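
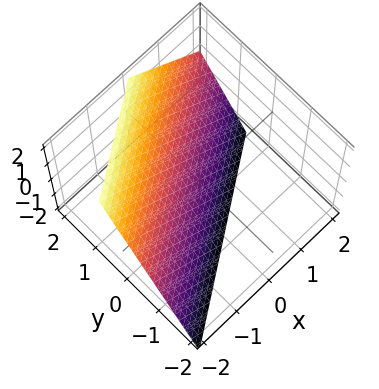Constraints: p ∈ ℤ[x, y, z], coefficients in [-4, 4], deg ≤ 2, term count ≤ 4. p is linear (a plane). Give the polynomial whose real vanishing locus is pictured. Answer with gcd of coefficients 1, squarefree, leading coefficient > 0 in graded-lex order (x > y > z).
2*x - 3*y + 2*z + 2

First, the degree is 1 — every cross-section is a straight line — this is a plane.
Next, checking where it meets the axes: one x-axis crossing is at x = -1; it crosses the z-axis at the gridline z = -1.
Finally, these observations pin down the coefficients.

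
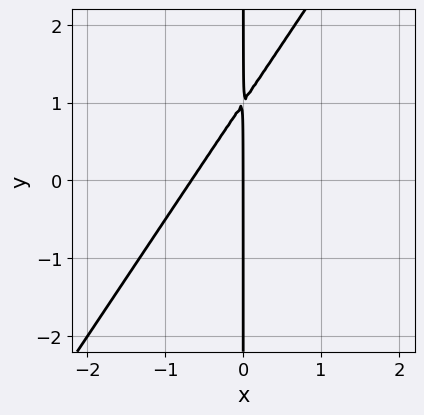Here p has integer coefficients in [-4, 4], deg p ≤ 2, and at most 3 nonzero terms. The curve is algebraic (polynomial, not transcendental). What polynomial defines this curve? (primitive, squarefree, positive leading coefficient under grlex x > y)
3*x^2 - 2*x*y + 2*x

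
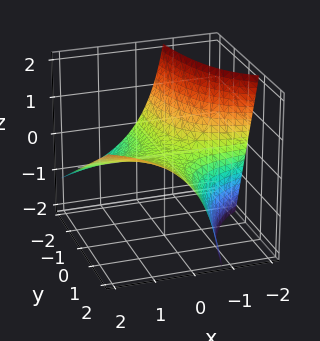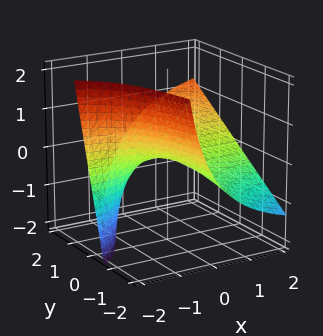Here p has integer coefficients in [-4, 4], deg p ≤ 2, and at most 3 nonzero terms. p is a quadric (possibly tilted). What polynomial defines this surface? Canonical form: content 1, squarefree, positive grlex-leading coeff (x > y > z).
First, deg p = 2.
Next, from the axis intercepts and sections: one z-axis crossing is at z = 0; every point of the x-axis in the box is on the surface; the visible y-axis segment lies entirely on the surface.
Finally, matching integer coefficients to the picture gives p.

2*x*y - 2*x*z - 3*z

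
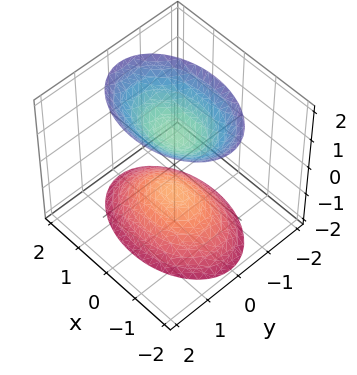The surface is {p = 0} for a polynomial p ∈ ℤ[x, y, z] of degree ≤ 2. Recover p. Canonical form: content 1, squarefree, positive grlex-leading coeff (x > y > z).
x^2 + 2*y^2 - z^2 + 1

First, there are 2 components. They look like related sheets of one shape, so recover p as a whole.
Then, deg p = 2. Two sheets facing apart; a quadric.
Then, symmetries: the x ↦ −x reflection is a symmetry, so x appears only in even powers; it's symmetric under z → −z, forcing even powers of z; it's symmetric under y → −y, forcing even powers of y.
Next, against the integer gridlines: the surface avoids every integer y-axis point in the box; it misses every integer gridline on the x-axis.
Finally, assembling these constraints gives the stated polynomial. Check: (0, 0, 1) on the z-axis lies on the surface, and p(0, 0, 1) = 0. ✓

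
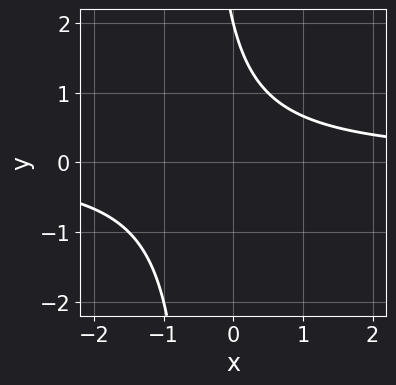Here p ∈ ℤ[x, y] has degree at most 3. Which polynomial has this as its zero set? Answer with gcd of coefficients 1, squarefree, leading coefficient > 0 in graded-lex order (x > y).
deg p = 2. No degree-1 curve has this shape.
Reading off the gridlines: it meets the y-axis at y = 2 (among the integer gridlines); it misses every integer gridline on the x-axis.
Fitting integer coefficients to these (and the overall shape) gives p.

2*x*y + y - 2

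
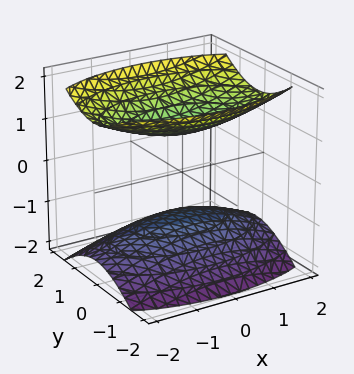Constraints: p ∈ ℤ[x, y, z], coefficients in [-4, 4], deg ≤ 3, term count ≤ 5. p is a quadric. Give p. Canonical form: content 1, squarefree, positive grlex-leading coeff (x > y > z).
(a) The picture has 2 separate pieces.
(b) deg p = 2.
(c) Symmetries: the x ↦ −x reflection is a symmetry, so x appears only in even powers; the z ↦ −z reflection is a symmetry, so z appears only in even powers; mirror symmetry y ↦ −y ⇒ only even powers of y.
(d) Observable constraints: no x-intercept at any integer in the box; no y-intercept at any integer in the box; among the integer gridlines, it crosses the z-axis at z ∈ {-1, 1}.
(e) Assembling these constraints gives the stated polynomial.

x^2 + 3*y^2 - 3*z^2 + 3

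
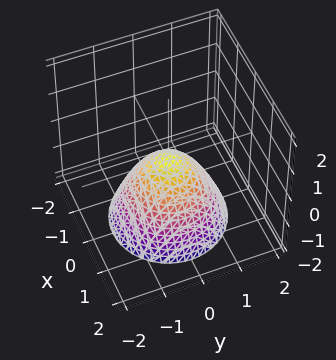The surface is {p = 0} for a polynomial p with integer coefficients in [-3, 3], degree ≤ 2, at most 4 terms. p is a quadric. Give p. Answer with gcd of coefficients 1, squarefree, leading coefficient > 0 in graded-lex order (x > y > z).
x^2 + y^2 + z

The degree is 2 — a paraboloid; a quadric.
Symmetries: rotational symmetry about the z-axis ⇒ p depends on x, y only through x² + y².
Checking where it meets the axes: one y-axis crossing is at y = 0; it crosses the x-axis at the gridline x = 0; it meets the z-axis at z = 0 (among the integer gridlines).
These observations pin down the coefficients.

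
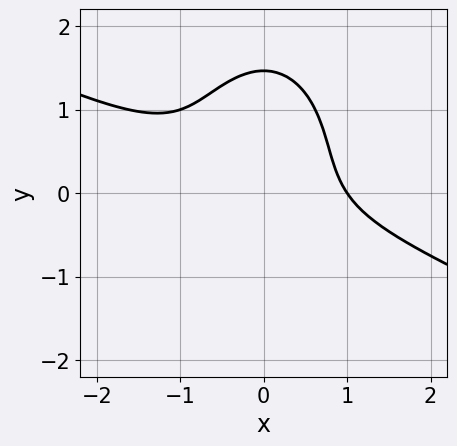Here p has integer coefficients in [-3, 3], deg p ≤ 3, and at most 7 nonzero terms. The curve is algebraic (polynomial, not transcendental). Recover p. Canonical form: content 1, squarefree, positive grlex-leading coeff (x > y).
1. The degree is 3 — a generic line meets the curve in up to 3 points.
2. Against the integer gridlines: it meets the x-axis at x = 1 (among the integer gridlines).
3. Solving for integer coefficients yields p as stated.

x^3 + 2*x^2*y + y^3 - y^2 - 1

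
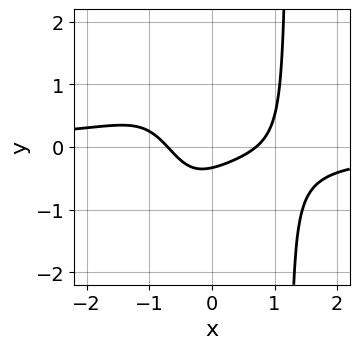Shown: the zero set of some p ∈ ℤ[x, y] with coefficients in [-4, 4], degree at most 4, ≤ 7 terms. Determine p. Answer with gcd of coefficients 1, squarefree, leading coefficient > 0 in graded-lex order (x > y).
3*x^3*y + 2*x^2 - 2*x*y - 3*y - 1

1. Degree: a generic line meets the curve in up to 4 points, so deg p = 4.
2. Solving for integer coefficients yields p as stated.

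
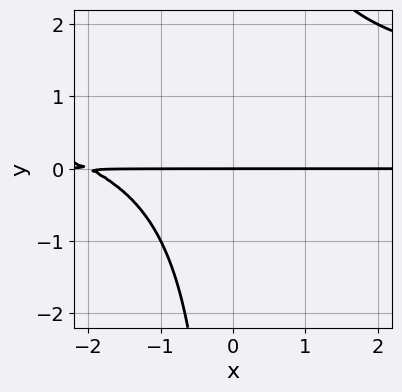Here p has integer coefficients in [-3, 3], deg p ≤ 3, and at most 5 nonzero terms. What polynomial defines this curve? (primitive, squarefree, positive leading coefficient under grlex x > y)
x*y^2 - x*y - 2*y

deg p = 3.
Reading off the gridlines: every point of the x-axis in the box is on the curve; one y-axis crossing is at y = 0.
Assembling these constraints gives the stated polynomial.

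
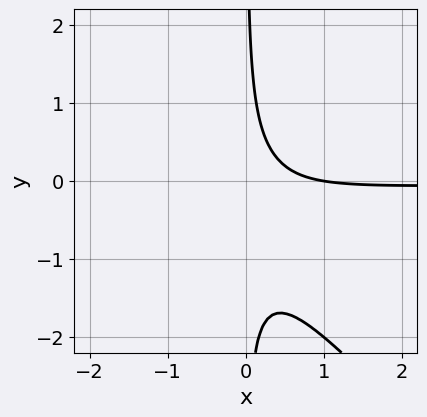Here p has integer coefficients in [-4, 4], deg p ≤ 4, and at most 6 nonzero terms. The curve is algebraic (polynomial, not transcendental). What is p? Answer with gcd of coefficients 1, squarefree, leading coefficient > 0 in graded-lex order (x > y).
(a) The degree is 3 — a generic line meets the curve in up to 3 points.
(b) Checking where it meets the axes: it misses every integer gridline on the y-axis; one x-axis crossing is at x = 1.
(c) Together with the visible shape, these determine p as stated.

3*x^2*y + 3*x*y^2 + 3*x*y + x - 1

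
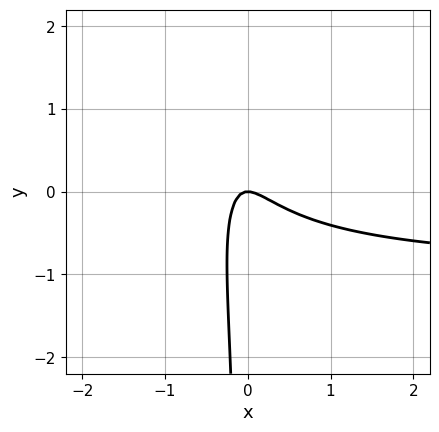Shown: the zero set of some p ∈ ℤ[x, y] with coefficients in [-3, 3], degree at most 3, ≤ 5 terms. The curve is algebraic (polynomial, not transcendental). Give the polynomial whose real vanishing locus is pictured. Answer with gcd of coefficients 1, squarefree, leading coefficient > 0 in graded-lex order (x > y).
1. The degree is 3 — no degree-2 curve has this shape.
2. Checking where it meets the axes: one x-axis crossing is at x = 0; it meets the y-axis at y = 0 (among the integer gridlines).
3. The integer polynomial consistent with all of this is the stated p.

3*x^2*y - x*y^2 + 3*x^2 + 3*x*y + y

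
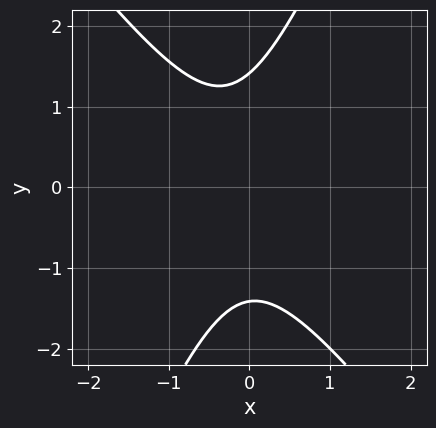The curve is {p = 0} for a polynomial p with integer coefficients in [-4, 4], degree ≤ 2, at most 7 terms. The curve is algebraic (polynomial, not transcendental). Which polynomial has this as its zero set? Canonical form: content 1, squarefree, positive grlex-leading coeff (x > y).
Degree: a generic line meets the curve in up to 2 points, so deg p = 2.
From the visible intercepts: the curve avoids every integer x-axis point in the box.
Fitting integer coefficients to these (and the overall shape) gives p.

3*x^2 + x*y - y^2 + x + 2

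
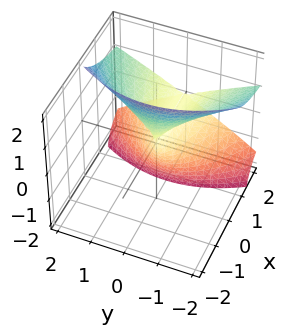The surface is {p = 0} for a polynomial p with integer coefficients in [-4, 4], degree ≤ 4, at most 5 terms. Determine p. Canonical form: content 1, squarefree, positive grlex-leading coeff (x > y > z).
3*x*z^2 + z^3 - 2*y^2

(a) deg p = 3. No degree-2 surface has this shape.
(b) Checking where it meets the axes: it meets the y-axis at y = 0 (among the integer gridlines); it meets the z-axis at z = 0 (among the integer gridlines).
(c) Fitting integer coefficients to these (and the overall shape) gives p. Check: (1, 0, 0) on the x-axis lies on the surface, and p(1, 0, 0) = 0. ✓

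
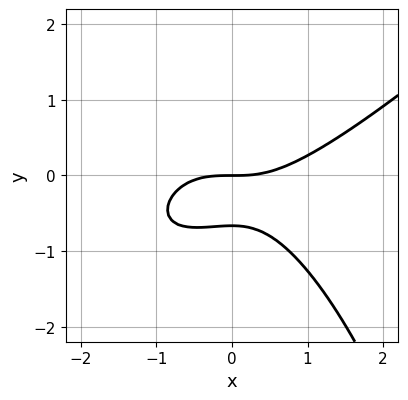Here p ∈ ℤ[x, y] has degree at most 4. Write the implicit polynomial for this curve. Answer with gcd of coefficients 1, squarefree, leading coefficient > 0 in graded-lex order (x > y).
(a) deg p = 3.
(b) Against the integer gridlines: it crosses the x-axis at the gridline x = 0; one y-axis crossing is at y = 0.
(c) These observations pin down the coefficients.

x^3 - x^2*y - 3*y^2 - 2*y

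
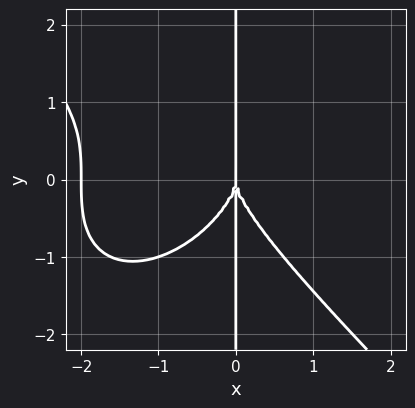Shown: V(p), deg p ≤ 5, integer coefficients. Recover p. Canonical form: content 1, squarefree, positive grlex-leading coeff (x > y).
x^4 + x*y^3 + 2*x^3

First, degree: a generic line meets the curve in up to 4 points, so deg p = 4.
Then, checking where it meets the axes: the x-axis gridline crossings are at x ∈ {-2, 0}; the visible y-axis segment lies entirely on the curve.
Finally, putting this together gives p.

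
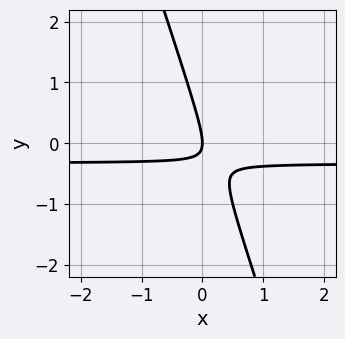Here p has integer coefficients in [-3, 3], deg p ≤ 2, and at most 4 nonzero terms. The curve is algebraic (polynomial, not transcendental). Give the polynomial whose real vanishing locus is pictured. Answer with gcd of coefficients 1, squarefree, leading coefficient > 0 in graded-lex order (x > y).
3*x*y + y^2 + x

deg p = 2. The shape is more complex than any degree-1 curve.
From the axis intercepts and sections: it crosses the y-axis at the gridline y = 0; it crosses the x-axis at the gridline x = 0.
Putting this together gives p.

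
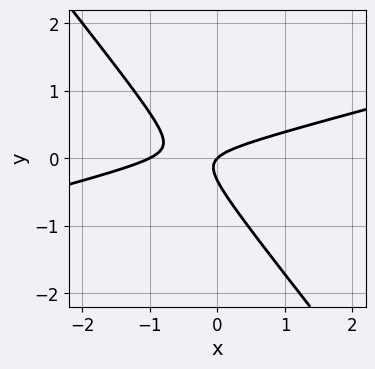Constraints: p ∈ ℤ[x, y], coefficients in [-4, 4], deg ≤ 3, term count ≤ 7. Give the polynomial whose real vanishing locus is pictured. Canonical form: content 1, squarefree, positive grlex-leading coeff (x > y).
The degree is 2 — no degree-1 curve has this shape.
Reading off the gridlines: it meets the y-axis at y = 0 (among the integer gridlines); among the integer gridlines, it crosses the x-axis at x ∈ {-1, 0}.
Solving for integer coefficients yields p as stated.

x^2 - 3*x*y - 3*y^2 + x - y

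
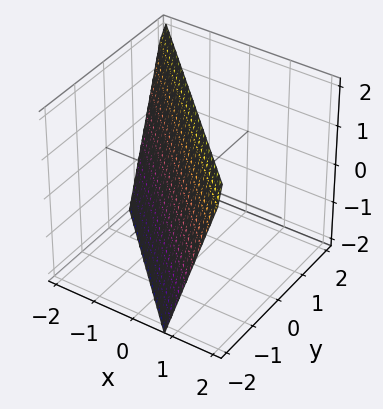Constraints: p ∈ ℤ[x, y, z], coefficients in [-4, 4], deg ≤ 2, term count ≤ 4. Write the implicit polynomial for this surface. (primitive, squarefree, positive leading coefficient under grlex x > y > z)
The degree is 1 — the surface is flat (a plane).
From the axis intercepts and sections: it meets the z-axis at z = 2 (among the integer gridlines).
Assembling these constraints gives the stated polynomial.

3*x + 3*y - z + 2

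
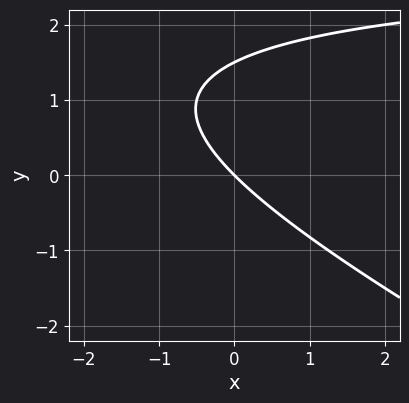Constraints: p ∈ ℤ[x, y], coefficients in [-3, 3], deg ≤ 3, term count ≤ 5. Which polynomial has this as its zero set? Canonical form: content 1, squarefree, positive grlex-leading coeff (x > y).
x*y + 2*y^2 - 3*x - 3*y

(a) The degree is 2 — a generic line meets the curve in up to 2 points.
(b) Observable constraints: it crosses the y-axis at the gridline y = 0; it crosses the x-axis at the gridline x = 0.
(c) The integer polynomial consistent with all of this is the stated p.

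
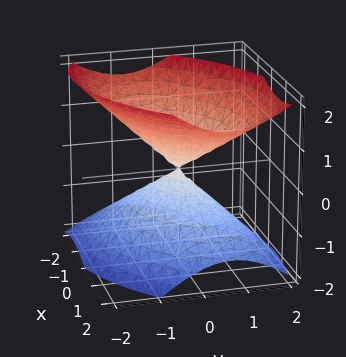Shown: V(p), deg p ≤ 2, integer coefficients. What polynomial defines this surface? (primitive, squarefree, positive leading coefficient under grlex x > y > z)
First, deg p = 2.
Next, observable constraints: it crosses the x-axis at the gridline x = 0; it meets the z-axis at z = 0 (among the integer gridlines); one y-axis crossing is at y = 0.
Finally, matching integer coefficients to the picture gives p.

2*x^2 - 2*x*y + 3*y^2 - 3*z^2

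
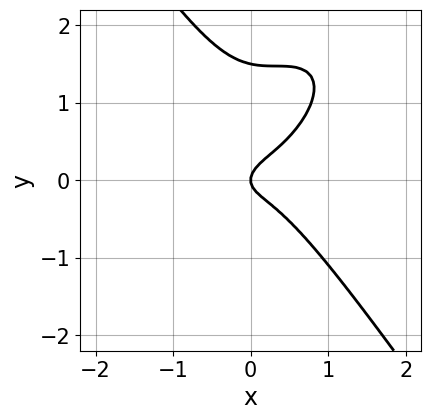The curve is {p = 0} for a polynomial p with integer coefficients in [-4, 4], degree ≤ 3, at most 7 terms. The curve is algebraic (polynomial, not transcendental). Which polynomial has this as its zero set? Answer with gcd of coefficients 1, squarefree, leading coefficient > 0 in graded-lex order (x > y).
(a) Degree: no degree-2 curve has this shape, so deg p = 3.
(b) Against the integer gridlines: one y-axis crossing is at y = 0; it meets the x-axis at x = 0 (among the integer gridlines).
(c) Assembling these constraints gives the stated polynomial.

3*x^3 - 2*x^2*y + 2*y^3 - 3*y^2 + x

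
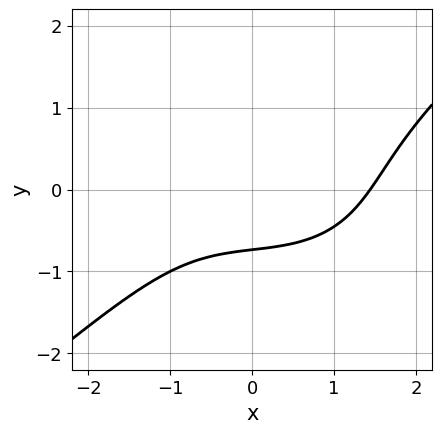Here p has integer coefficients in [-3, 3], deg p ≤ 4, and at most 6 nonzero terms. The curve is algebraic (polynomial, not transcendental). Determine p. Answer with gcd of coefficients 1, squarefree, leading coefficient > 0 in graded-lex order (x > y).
x^3 - 2*y^3 - x*y - 3*y - 3

1. deg p = 3.
2. The integer polynomial consistent with all of this is the stated p.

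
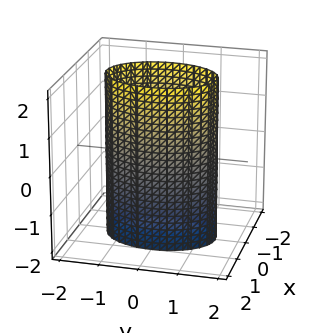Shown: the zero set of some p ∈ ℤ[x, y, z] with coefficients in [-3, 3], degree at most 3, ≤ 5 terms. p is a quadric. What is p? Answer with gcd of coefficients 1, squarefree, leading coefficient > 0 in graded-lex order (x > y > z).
deg p = 2. A cylinder; a quadric.
Symmetries: it's symmetric under z → −z, forcing even powers of z; it's symmetric under y → −y, forcing even powers of y; mirror symmetry x ↦ −x ⇒ only even powers of x.
From the visible intercepts: the x-axis gridline crossings are at x ∈ {-1, 1}; it misses every integer gridline on the z-axis.
Together with the visible shape, these determine p as stated.

2*x^2 + y^2 - 2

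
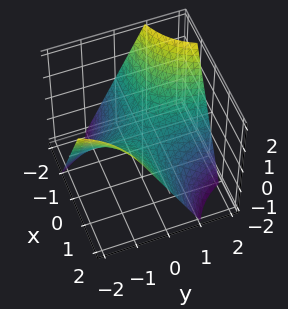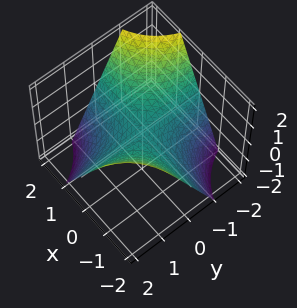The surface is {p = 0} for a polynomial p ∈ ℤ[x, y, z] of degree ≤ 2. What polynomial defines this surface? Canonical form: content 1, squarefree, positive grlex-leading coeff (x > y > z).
x*y + z

The degree is 2 — a hyperbolic paraboloid; a quadric.
Checking where it meets the axes: the visible y-axis segment lies entirely on the surface; one z-axis crossing is at z = 0; the visible x-axis segment lies entirely on the surface.
These observations pin down the coefficients.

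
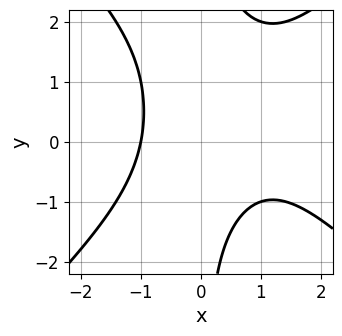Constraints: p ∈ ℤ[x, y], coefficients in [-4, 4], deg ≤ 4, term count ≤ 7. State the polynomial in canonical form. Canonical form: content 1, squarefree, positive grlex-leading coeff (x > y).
x^3 - x*y^2 - x^2 + x*y + 2

1. Degree: a generic line meets the curve in up to 3 points, so deg p = 3.
2. From the axis intercepts and sections: no y-intercept at any integer in the box; it crosses the x-axis at the gridline x = -1.
3. Fitting integer coefficients to these (and the overall shape) gives p.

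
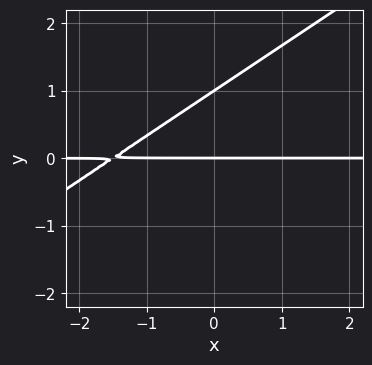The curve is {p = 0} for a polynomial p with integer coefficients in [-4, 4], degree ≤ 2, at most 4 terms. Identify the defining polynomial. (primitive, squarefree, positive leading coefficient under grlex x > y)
First, degree: the shape is more complex than any degree-1 curve, so deg p = 2.
Then, checking where it meets the axes: the visible x-axis segment lies entirely on the curve; among the integer gridlines, it crosses the y-axis at y ∈ {0, 1}.
Finally, these observations pin down the coefficients.

2*x*y - 3*y^2 + 3*y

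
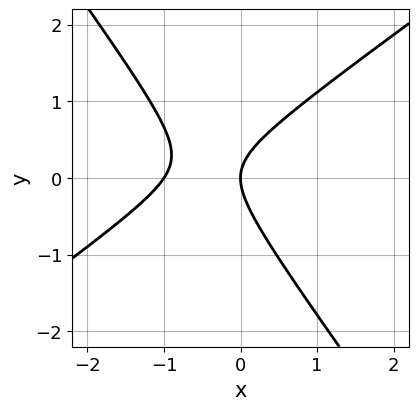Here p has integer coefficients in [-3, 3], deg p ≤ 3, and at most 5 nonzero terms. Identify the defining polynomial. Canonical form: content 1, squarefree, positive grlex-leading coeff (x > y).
3*x^2 - 2*x*y - 3*y^2 + 3*x

(a) The degree is 2 — the shape is more complex than any degree-1 curve.
(b) From the visible intercepts: among the integer gridlines, it crosses the x-axis at x ∈ {-1, 0}; it meets the y-axis at y = 0 (among the integer gridlines).
(c) These observations pin down the coefficients.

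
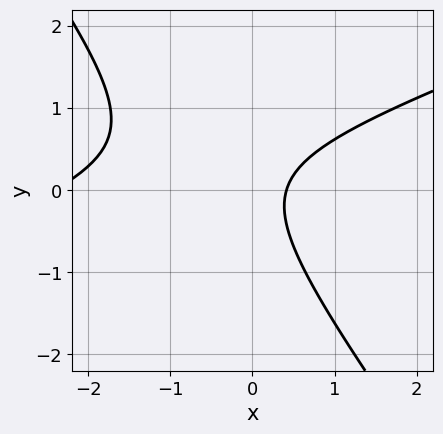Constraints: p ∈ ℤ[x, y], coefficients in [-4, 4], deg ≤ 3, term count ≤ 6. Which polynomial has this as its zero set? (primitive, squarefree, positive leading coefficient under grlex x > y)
x^2 - 2*x*y - 2*y^2 + 2*x - 1

deg p = 2.
From the axis intercepts and sections: the curve avoids every integer y-axis point in the box.
Putting this together gives p.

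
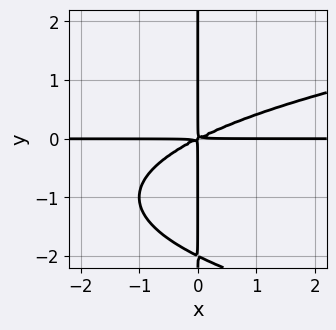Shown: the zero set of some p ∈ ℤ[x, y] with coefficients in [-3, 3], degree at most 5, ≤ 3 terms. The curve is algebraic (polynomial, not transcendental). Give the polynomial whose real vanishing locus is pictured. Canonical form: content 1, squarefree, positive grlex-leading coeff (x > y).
x*y^3 - x^2*y + 2*x*y^2

deg p = 4. A generic line meets the curve in up to 4 points.
Reading off the gridlines: every point of the y-axis in the box is on the curve; the visible x-axis segment lies entirely on the curve.
Assembling these constraints gives the stated polynomial.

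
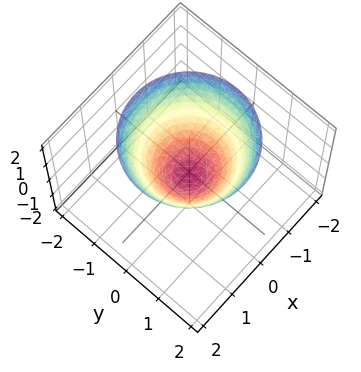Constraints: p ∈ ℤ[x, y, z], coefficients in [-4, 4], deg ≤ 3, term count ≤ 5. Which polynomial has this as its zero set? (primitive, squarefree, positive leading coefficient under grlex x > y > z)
3*x^2 + 3*y^2 - 3*z - 1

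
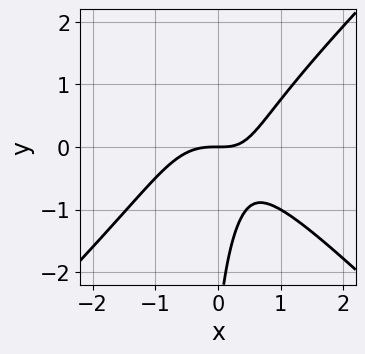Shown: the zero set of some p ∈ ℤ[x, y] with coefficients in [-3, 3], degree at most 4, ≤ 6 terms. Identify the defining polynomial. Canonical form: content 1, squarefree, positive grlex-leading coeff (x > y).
3*x^3 - 3*x*y^2 + 2*x*y - y^2 - 3*y

1. Degree: the shape is more complex than any degree-2 curve, so deg p = 3.
2. From the visible intercepts: it crosses the y-axis at the gridline y = 0; it meets the x-axis at x = 0 (among the integer gridlines).
3. Fitting integer coefficients to these (and the overall shape) gives p.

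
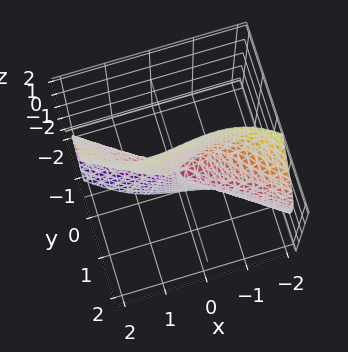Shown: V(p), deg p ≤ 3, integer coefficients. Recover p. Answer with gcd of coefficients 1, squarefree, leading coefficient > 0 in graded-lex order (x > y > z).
x^3 + 3*y^3 + 3*y*z^2 - x*z + y*z

First, the degree is 3 — no degree-2 surface has this shape.
Then, checking where it meets the axes: the visible z-axis segment lies entirely on the surface; it crosses the y-axis at the gridline y = 0; it meets the x-axis at x = 0 (among the integer gridlines).
Finally, putting this together gives p.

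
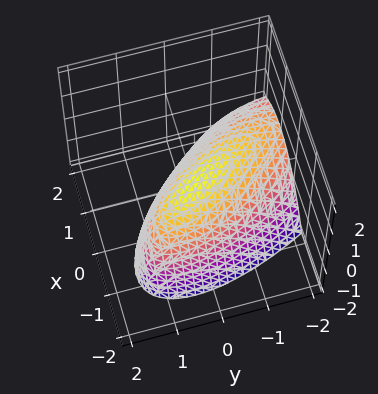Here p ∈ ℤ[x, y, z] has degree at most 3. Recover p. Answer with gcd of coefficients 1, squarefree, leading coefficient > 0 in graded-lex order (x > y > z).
deg p = 2. No degree-1 surface has this shape.
From the visible intercepts: it crosses the x-axis at the gridline x = 0; one z-axis crossing is at z = 0; it crosses the y-axis at the gridline y = 0.
Assembling these constraints gives the stated polynomial.

2*x^2 + 2*x*y + y^2 - y*z + 2*z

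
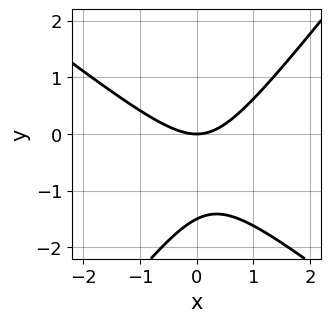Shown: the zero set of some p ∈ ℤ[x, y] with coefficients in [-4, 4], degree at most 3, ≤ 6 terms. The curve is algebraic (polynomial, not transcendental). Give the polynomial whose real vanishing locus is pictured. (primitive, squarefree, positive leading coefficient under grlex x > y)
(a) The degree is 2 — the shape is more complex than any degree-1 curve.
(b) Observable constraints: it crosses the y-axis at the gridline y = 0; it meets the x-axis at x = 0 (among the integer gridlines).
(c) Matching integer coefficients to the picture gives p.

2*x^2 + x*y - 2*y^2 - 3*y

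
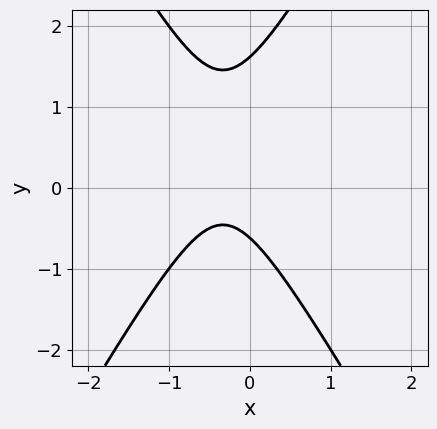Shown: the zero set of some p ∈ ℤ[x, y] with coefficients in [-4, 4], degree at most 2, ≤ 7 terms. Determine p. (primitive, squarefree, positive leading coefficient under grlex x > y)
3*x^2 - y^2 + 2*x + y + 1

(a) The degree is 2 — the shape is more complex than any degree-1 curve.
(b) Checking where it meets the axes: no x-intercept at any integer in the box.
(c) Assembling these constraints gives the stated polynomial.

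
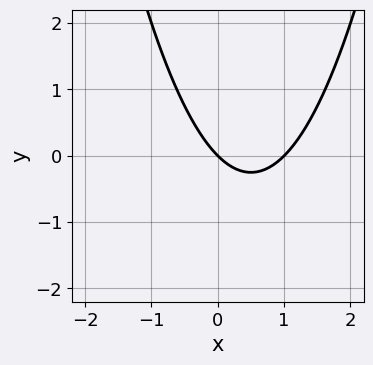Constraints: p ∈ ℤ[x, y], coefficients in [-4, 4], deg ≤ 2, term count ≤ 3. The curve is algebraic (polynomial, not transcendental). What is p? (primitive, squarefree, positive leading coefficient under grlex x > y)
x^2 - x - y

The degree is 2 — no degree-1 curve has this shape.
Against the integer gridlines: it meets the y-axis at y = 0 (among the integer gridlines); among the integer gridlines, it crosses the x-axis at x ∈ {0, 1}.
Matching integer coefficients to the picture gives p.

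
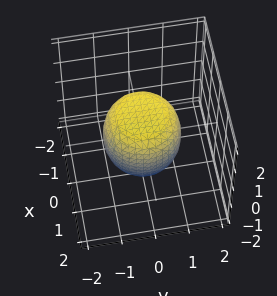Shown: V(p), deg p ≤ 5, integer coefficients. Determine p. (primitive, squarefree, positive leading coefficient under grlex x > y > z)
2*x^4 + 4*x^2*y^2 + 2*y^4 - x^2 - y^2 + 2*z^2 - 2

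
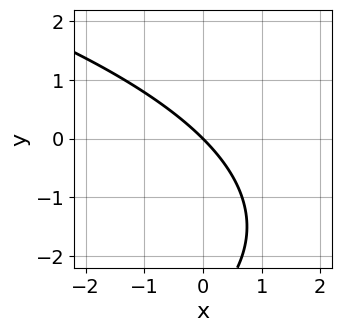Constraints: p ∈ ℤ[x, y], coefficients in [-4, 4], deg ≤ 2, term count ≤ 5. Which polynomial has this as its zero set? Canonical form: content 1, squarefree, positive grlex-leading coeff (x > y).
1. Degree: no degree-1 curve has this shape, so deg p = 2.
2. Reading off the gridlines: one x-axis crossing is at x = 0; one y-axis crossing is at y = 0.
3. Together with the visible shape, these determine p as stated.

y^2 + 3*x + 3*y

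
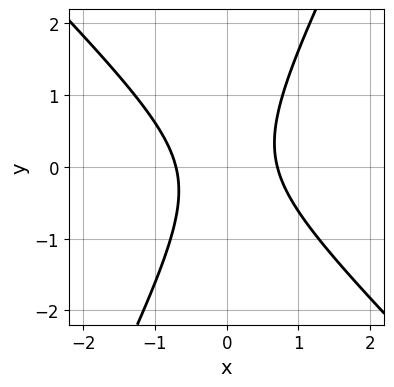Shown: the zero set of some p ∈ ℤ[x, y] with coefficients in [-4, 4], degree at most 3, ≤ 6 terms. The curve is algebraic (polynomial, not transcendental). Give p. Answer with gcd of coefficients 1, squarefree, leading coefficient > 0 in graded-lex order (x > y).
2*x^2 + x*y - y^2 - 1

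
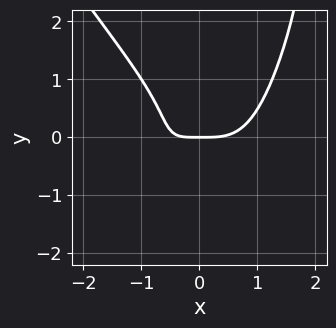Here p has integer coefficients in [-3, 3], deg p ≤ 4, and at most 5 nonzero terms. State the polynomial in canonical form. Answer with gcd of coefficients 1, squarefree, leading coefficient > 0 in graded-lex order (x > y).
First, degree: no degree-3 curve has this shape, so deg p = 4.
Next, against the integer gridlines: it meets the x-axis at x = 0 (among the integer gridlines); one y-axis crossing is at y = 0.
Finally, these observations pin down the coefficients.

3*x^4 + x*y^3 - 2*y^3 - 3*x*y - 3*y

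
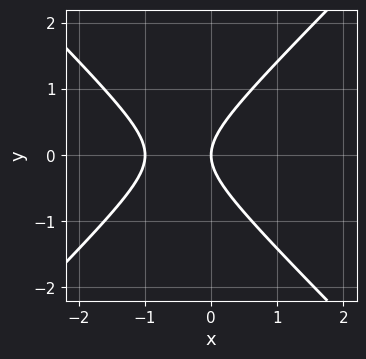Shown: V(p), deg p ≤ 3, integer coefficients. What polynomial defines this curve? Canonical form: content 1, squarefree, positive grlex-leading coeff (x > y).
(a) Degree: the shape is more complex than any degree-1 curve, so deg p = 2.
(b) Symmetries: mirror symmetry y ↦ −y ⇒ only even powers of y.
(c) Observable constraints: it crosses the y-axis at the gridline y = 0; the x-axis gridline crossings are at x ∈ {-1, 0}.
(d) Together with the visible shape, these determine p as stated.

x^2 - y^2 + x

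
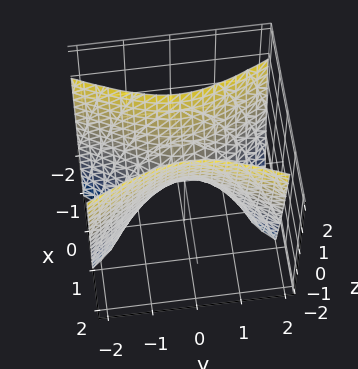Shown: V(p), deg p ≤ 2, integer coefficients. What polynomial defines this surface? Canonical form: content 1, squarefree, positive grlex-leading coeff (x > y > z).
3*x^2 - y^2 - z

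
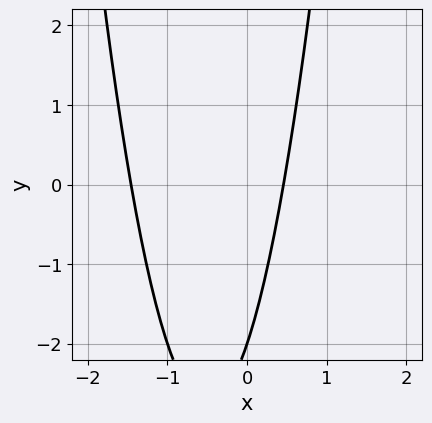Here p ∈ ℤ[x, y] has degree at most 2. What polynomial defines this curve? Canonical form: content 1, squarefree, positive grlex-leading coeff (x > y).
3*x^2 + 3*x - y - 2

(a) Degree: a generic line meets the curve in up to 2 points, so deg p = 2.
(b) Observable constraints: it crosses the y-axis at the gridline y = -2.
(c) Solving for integer coefficients yields p as stated.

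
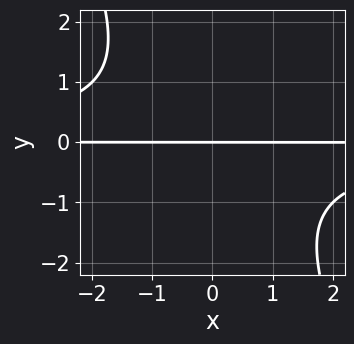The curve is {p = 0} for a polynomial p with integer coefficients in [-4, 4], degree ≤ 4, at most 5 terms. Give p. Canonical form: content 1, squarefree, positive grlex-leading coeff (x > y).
2*x*y^2 + y^3 + 3*y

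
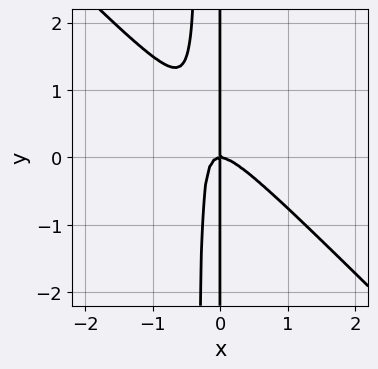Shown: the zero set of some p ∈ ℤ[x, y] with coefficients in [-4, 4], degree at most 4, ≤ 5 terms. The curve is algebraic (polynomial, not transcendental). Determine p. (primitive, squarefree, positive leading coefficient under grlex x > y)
The degree is 3 — no degree-2 curve has this shape.
Checking where it meets the axes: it crosses the x-axis at the gridline x = 0; every point of the y-axis in the box is on the curve.
These observations pin down the coefficients.

3*x^3 + 3*x^2*y + x*y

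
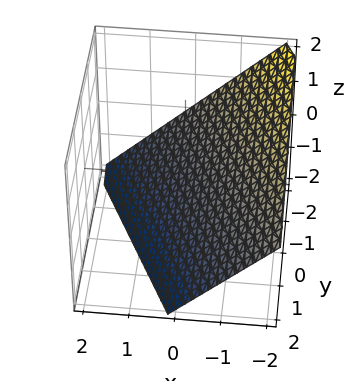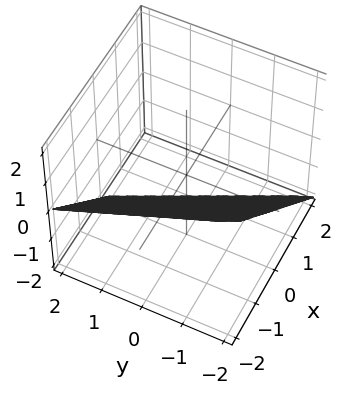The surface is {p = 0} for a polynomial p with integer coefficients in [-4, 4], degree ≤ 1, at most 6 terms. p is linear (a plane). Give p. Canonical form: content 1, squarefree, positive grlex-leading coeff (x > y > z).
2*x + y + 2*z + 2

1. Degree: every cross-section is a straight line — this is a plane, so deg p = 1.
2. Reading off the gridlines: it crosses the y-axis at the gridline y = -2; one z-axis crossing is at z = -1; one x-axis crossing is at x = -1.
3. Assembling these constraints gives the stated polynomial.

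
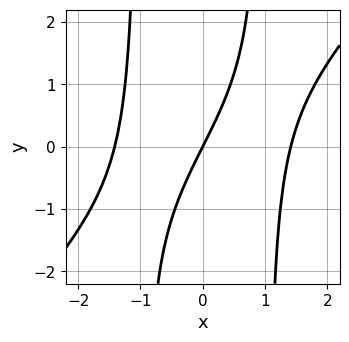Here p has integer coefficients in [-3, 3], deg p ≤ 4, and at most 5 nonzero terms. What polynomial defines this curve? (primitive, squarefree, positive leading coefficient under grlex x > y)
x^3 - x^2*y - 2*x + y

First, the degree is 3 — the shape is more complex than any degree-2 curve.
Then, from the visible intercepts: one x-axis crossing is at x = 0; it crosses the y-axis at the gridline y = 0.
Finally, fitting integer coefficients to these (and the overall shape) gives p.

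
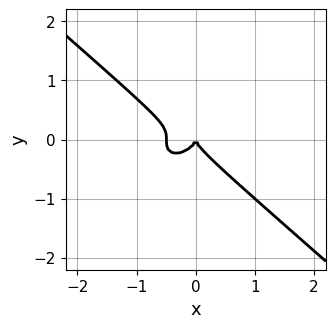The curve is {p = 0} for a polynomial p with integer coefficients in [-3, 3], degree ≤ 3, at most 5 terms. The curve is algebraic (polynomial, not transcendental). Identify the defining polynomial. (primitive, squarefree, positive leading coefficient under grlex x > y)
1. The degree is 3 — the shape is more complex than any degree-2 curve.
2. Checking where it meets the axes: one y-axis crossing is at y = 0; one x-axis crossing is at x = 0.
3. These observations pin down the coefficients.

2*x^3 + 3*y^3 + x^2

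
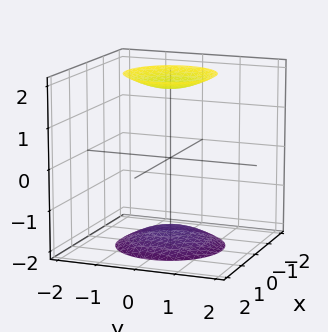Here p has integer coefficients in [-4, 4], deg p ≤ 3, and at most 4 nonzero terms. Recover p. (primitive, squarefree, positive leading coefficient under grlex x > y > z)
There are 2 components. They look like related sheets of one shape, so recover p as a whole.
Degree: the shape is more complex than any degree-1 surface, so deg p = 2.
By symmetry, the surface is invariant under rotation about z: p = q(x² + y², z).
From the visible intercepts: a circular section at z = 2 has radius exactly 1; no x-intercept at any integer in the box; no y-intercept at any integer in the box.
Putting this together gives p.

x^2 + y^2 - z^2 + 3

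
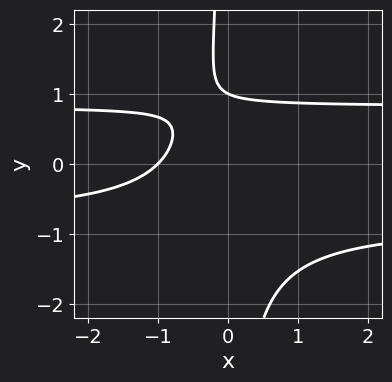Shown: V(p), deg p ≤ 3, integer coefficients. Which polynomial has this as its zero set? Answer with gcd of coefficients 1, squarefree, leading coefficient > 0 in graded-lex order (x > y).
3*x*y^2 - 2*x + 2*y - 2

1. The degree is 3 — the shape is more complex than any degree-2 curve.
2. Checking where it meets the axes: it crosses the y-axis at the gridline y = 1; one x-axis crossing is at x = -1.
3. Putting this together gives p.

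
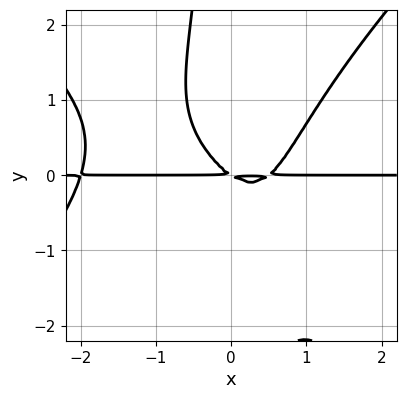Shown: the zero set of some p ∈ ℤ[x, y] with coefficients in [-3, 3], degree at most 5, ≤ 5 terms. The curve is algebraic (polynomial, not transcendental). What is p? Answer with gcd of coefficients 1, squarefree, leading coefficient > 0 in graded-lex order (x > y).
(a) Degree: no degree-3 curve has this shape, so deg p = 4.
(b) Against the integer gridlines: every point of the x-axis in the box is on the curve.
(c) The integer polynomial consistent with all of this is the stated p.

2*x^3*y - 2*x*y^3 + 3*x^2*y - 2*x*y - 3*y^2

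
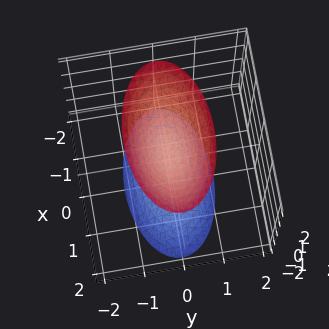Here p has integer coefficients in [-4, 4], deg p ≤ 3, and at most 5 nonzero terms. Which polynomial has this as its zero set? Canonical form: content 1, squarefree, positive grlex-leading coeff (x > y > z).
x^2 + 3*y^2 - z^2 + 1

First, the picture has 2 separate pieces. They look like related sheets of one shape, so recover p as a whole.
Next, the degree is 2 — two separate bowl-shaped sheets opening away from each other; a quadric.
Next, symmetries: mirror symmetry x ↦ −x ⇒ only even powers of x; mirror symmetry y ↦ −y ⇒ only even powers of y; it's symmetric under z → −z, forcing even powers of z.
Then, checking where it meets the axes: no y-intercept at any integer in the box; the z-axis gridline crossings are at z ∈ {-1, 1}; no x-intercept at any integer in the box.
Finally, solving for integer coefficients yields p as stated.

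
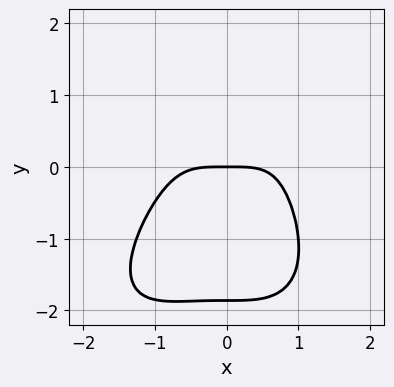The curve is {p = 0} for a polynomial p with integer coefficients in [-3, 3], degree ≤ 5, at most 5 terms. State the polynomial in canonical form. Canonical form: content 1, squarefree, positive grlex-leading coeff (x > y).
First, degree: the shape is more complex than any degree-3 curve, so deg p = 4.
Then, reading off the gridlines: it crosses the y-axis at the gridline y = 0; it crosses the x-axis at the gridline x = 0.
Finally, solving for integer coefficients yields p as stated.

2*x^4 - x^3*y + y^4 + y^3 + 3*y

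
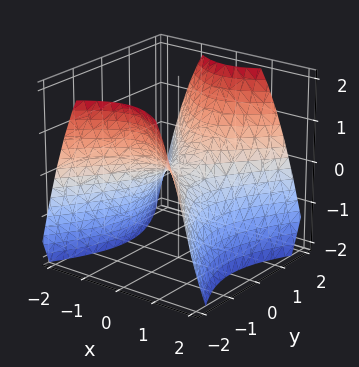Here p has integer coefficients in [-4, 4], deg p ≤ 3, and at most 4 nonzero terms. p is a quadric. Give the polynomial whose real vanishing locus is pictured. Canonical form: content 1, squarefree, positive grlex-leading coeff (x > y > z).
3*x^2 - 2*y^2 + 3*z

First, the degree is 2 — a saddle surface; a quadric.
Next, symmetries: the x ↦ −x reflection is a symmetry, so x appears only in even powers; the y ↦ −y reflection is a symmetry, so y appears only in even powers.
Then, reading off the gridlines: it crosses the y-axis at the gridline y = 0; it crosses the z-axis at the gridline z = 0; one x-axis crossing is at x = 0.
Finally, matching integer coefficients to the picture gives p.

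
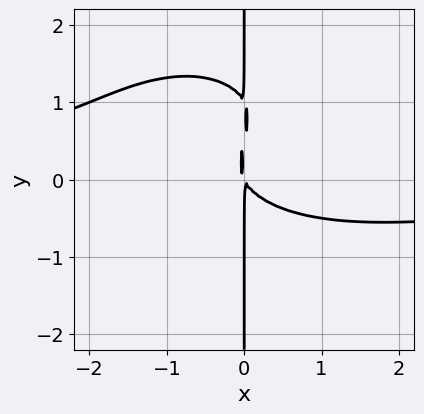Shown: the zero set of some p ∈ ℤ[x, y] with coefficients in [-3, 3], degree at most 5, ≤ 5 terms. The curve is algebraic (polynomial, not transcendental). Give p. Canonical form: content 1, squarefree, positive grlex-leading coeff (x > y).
(a) deg p = 4. The shape is more complex than any degree-3 curve.
(b) Against the integer gridlines: every point of the y-axis in the box is on the curve.
(c) These observations pin down the coefficients.

x^3*y + 2*x*y^3 - 3*x*y^2 + 2*x^2 + x*y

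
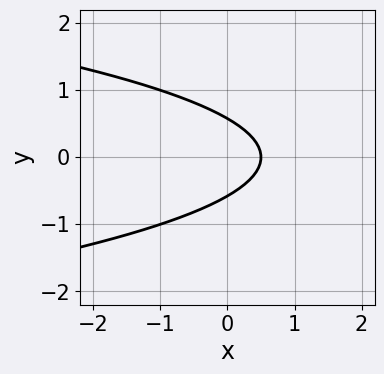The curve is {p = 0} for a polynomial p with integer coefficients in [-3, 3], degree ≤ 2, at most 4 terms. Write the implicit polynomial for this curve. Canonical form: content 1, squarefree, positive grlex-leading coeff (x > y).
3*y^2 + 2*x - 1

First, the degree is 2 — no degree-1 curve has this shape.
Next, symmetries: it's symmetric under y → −y, forcing even powers of y.
Finally, matching integer coefficients to the picture gives p.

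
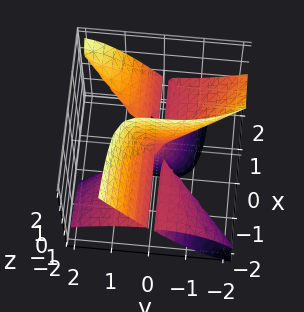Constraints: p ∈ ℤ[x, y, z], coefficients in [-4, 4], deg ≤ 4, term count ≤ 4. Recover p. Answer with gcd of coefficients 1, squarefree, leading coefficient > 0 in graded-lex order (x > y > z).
3*x*y*z - 2*x*z^2 - y^3

(a) The picture has 2 separate pieces. Treating them together as one polynomial.
(b) deg p = 3. No degree-2 surface has this shape.
(c) From the axis intercepts and sections: every point of the x-axis in the box is on the surface; every point of the z-axis in the box is on the surface; one y-axis crossing is at y = 0.
(d) Fitting integer coefficients to these (and the overall shape) gives p.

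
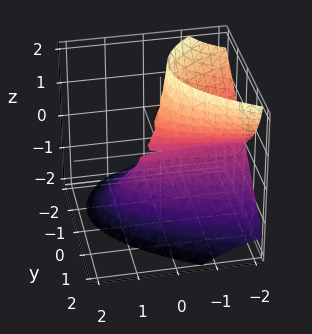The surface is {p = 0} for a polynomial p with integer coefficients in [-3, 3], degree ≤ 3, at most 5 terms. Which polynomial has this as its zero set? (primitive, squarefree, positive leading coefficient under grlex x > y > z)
2*x*z^2 + y*z^2 + z^3 + 3*y^2 - z^2

(a) Degree: a generic line meets the surface in up to 3 points, so deg p = 3.
(b) Reading off the gridlines: the visible x-axis segment lies entirely on the surface; it crosses the y-axis at the gridline y = 0.
(c) Fitting integer coefficients to these (and the overall shape) gives p. Check: (0, 0, 1) on the z-axis lies on the surface, and p(0, 0, 1) = 0. ✓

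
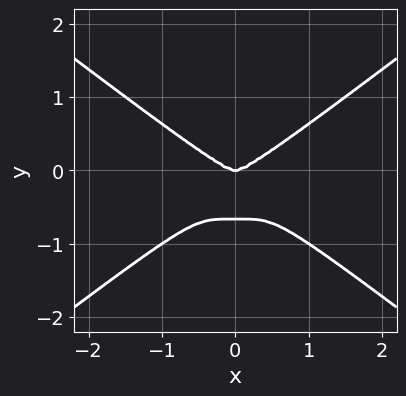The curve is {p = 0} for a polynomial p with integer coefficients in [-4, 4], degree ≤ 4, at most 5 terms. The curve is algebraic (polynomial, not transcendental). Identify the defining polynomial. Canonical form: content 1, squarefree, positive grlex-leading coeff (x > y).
x^4 - 3*y^4 - 2*y^3

1. deg p = 4. A generic line meets the curve in up to 4 points.
2. Symmetries: mirror symmetry x ↦ −x ⇒ only even powers of x.
3. Reading off the gridlines: one y-axis crossing is at y = 0; it crosses the x-axis at the gridline x = 0.
4. Assembling these constraints gives the stated polynomial.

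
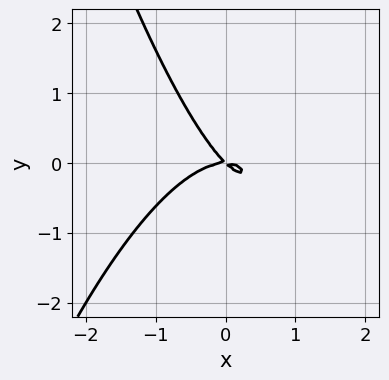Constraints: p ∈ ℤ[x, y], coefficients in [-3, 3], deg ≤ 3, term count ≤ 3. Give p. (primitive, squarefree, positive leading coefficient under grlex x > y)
x^3 + x*y + y^2

(a) deg p = 3.
(b) Reading off the gridlines: it meets the x-axis at x = 0 (among the integer gridlines); it meets the y-axis at y = 0 (among the integer gridlines).
(c) Fitting integer coefficients to these (and the overall shape) gives p.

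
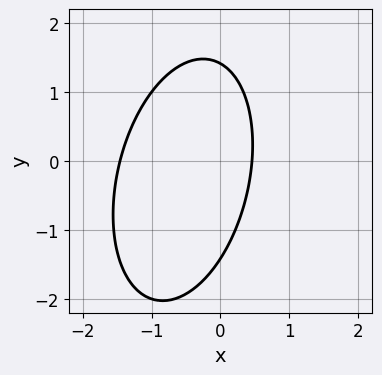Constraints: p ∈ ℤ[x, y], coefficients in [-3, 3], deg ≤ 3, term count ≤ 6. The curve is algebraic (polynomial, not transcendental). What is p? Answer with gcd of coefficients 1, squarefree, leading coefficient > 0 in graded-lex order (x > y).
3*x^2 - x*y + y^2 + 3*x - 2

1. Degree: no degree-1 curve has this shape, so deg p = 2.
2. The integer polynomial consistent with all of this is the stated p.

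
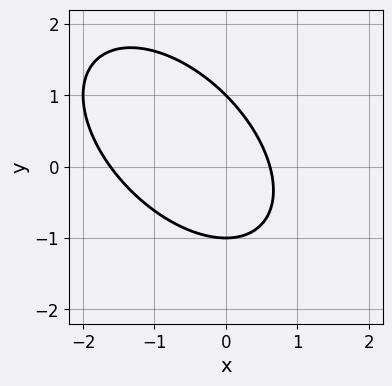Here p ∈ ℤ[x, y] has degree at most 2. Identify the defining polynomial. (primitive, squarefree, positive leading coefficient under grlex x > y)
(a) Degree: no degree-1 curve has this shape, so deg p = 2.
(b) Against the integer gridlines: among the integer gridlines, it crosses the y-axis at y ∈ {-1, 1}.
(c) Solving for integer coefficients yields p as stated.

x^2 + x*y + y^2 + x - 1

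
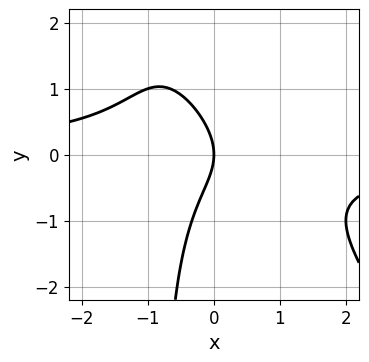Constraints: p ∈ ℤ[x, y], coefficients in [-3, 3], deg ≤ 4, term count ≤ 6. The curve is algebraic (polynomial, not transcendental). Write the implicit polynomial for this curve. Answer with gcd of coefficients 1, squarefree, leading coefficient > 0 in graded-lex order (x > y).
(a) The degree is 3 — a generic line meets the curve in up to 3 points.
(b) Against the integer gridlines: one x-axis crossing is at x = 0; it meets the y-axis at y = 0 (among the integer gridlines).
(c) Matching integer coefficients to the picture gives p.

3*x^2*y + 2*x*y^2 + 2*y^2 + 3*x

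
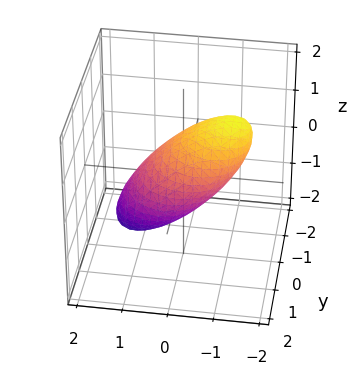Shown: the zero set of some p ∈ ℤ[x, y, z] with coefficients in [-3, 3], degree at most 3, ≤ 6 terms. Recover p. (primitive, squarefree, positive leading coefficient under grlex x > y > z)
2*x^2 + 3*x*z + 2*y^2 + 2*z^2 - 2

Degree: the shape is more complex than any degree-1 surface, so deg p = 2.
Reading off the gridlines: among the integer gridlines, it crosses the z-axis at z ∈ {-1, 1}; among the integer gridlines, it crosses the x-axis at x ∈ {-1, 1}.
Fitting integer coefficients to these (and the overall shape) gives p.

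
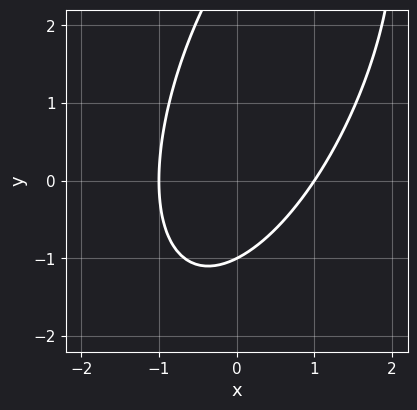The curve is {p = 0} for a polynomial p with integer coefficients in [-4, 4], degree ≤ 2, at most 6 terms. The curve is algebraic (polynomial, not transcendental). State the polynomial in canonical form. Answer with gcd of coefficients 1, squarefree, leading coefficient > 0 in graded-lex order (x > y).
1. Degree: a generic line meets the curve in up to 2 points, so deg p = 2.
2. Reading off the gridlines: it crosses the y-axis at the gridline y = -1; the x-axis gridline crossings are at x ∈ {-1, 1}.
3. Together with the visible shape, these determine p as stated.

3*x^2 - 2*x*y + y^2 - 2*y - 3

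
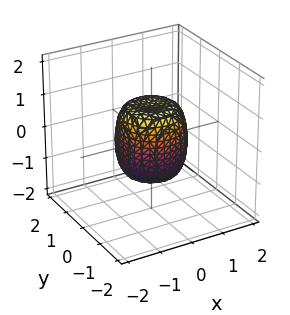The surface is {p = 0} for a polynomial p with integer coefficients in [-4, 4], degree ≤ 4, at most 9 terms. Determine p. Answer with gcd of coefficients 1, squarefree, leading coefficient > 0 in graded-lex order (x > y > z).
2*x^4 + 4*x^2*y^2 + 2*y^4 - x^2 - y^2 + z^2 - 1

The degree is 4 — a generic line meets the surface in up to 4 points.
Symmetries: the z-axis is an axis of rotation, so x and y enter only as x² + y².
Checking where it meets the axes: the y-axis gridline crossings are at y ∈ {-1, 1}; the z-axis gridline crossings are at z ∈ {-1, 1}; a circular section at z = -1 has radius between 0 and 1.
Assembling these constraints gives the stated polynomial.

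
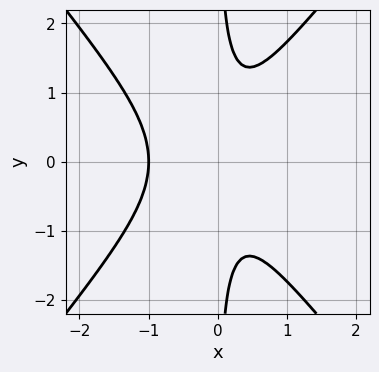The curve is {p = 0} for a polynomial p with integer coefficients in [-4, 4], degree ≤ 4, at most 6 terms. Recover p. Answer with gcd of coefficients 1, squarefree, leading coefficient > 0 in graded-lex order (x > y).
3*x^3 - 2*x*y^2 + 2*x^2 + 1

1. The degree is 3 — the shape is more complex than any degree-2 curve.
2. Symmetries: the y ↦ −y reflection is a symmetry, so y appears only in even powers.
3. Checking where it meets the axes: it misses every integer gridline on the y-axis; it meets the x-axis at x = -1 (among the integer gridlines).
4. Assembling these constraints gives the stated polynomial.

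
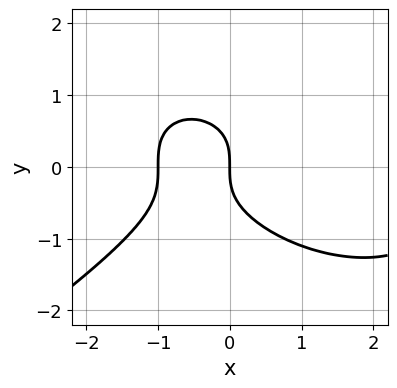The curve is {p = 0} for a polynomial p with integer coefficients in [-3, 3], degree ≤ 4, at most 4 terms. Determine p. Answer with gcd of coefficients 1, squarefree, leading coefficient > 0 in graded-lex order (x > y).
Degree: a generic line meets the curve in up to 3 points, so deg p = 3.
Checking where it meets the axes: the x-axis gridline crossings are at x ∈ {-1, 0}; it crosses the y-axis at the gridline y = 0.
Fitting integer coefficients to these (and the overall shape) gives p.

x^3 - 3*y^3 - 2*x^2 - 3*x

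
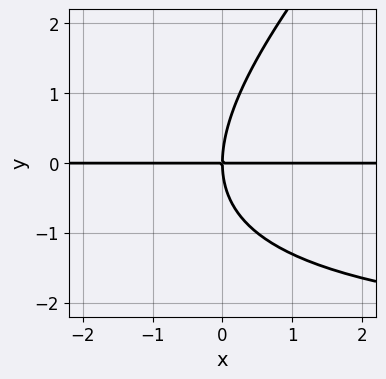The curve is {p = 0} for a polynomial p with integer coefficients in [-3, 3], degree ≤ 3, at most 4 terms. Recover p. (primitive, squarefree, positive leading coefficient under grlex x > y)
x*y^2 - y^3 + 3*x*y

First, degree: the shape is more complex than any degree-2 curve, so deg p = 3.
Then, observable constraints: the visible x-axis segment lies entirely on the curve; one y-axis crossing is at y = 0.
Finally, the integer polynomial consistent with all of this is the stated p.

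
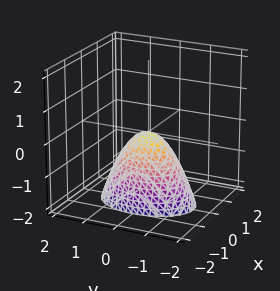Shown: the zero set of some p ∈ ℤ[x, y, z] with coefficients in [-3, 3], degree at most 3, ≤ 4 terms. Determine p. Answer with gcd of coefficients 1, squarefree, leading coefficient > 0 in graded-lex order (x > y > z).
(a) Degree: a single bowl opening along one axis; a quadric, so deg p = 2.
(b) Symmetries: it's symmetric under x → −x, forcing even powers of x; mirror symmetry y ↦ −y ⇒ only even powers of y.
(c) Against the integer gridlines: one z-axis crossing is at z = 0; it crosses the x-axis at the gridline x = 0; it meets the y-axis at y = 0 (among the integer gridlines).
(d) Putting this together gives p.

2*x^2 + y^2 + z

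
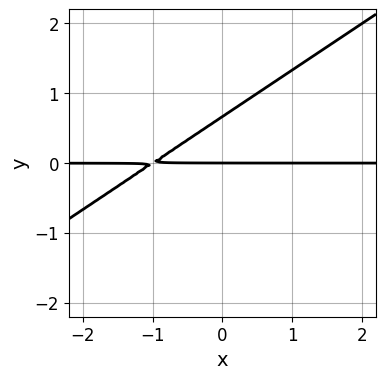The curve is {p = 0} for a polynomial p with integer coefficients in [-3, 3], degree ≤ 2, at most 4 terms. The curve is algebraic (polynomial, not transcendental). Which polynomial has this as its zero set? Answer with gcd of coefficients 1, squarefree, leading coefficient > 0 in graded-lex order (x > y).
2*x*y - 3*y^2 + 2*y

1. deg p = 2. A generic line meets the curve in up to 2 points.
2. Checking where it meets the axes: every point of the x-axis in the box is on the curve; it meets the y-axis at y = 0 (among the integer gridlines).
3. Matching integer coefficients to the picture gives p.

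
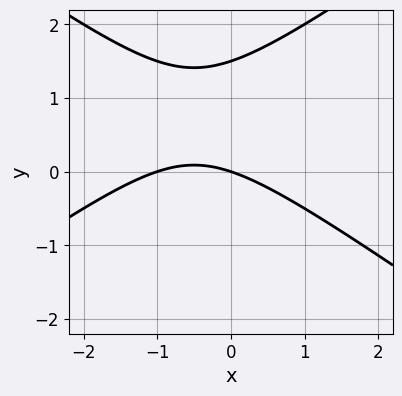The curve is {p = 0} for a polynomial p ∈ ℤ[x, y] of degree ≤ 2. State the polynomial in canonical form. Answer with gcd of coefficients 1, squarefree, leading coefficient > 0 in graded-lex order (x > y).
x^2 - 2*y^2 + x + 3*y

1. The degree is 2 — the shape is more complex than any degree-1 curve.
2. Checking where it meets the axes: it crosses the y-axis at the gridline y = 0; among the integer gridlines, it crosses the x-axis at x ∈ {-1, 0}.
3. These observations pin down the coefficients.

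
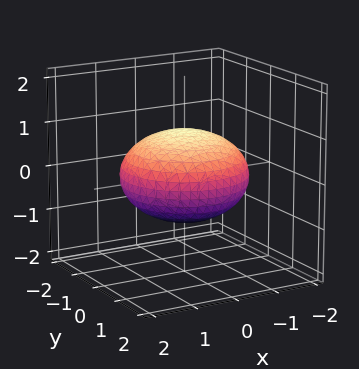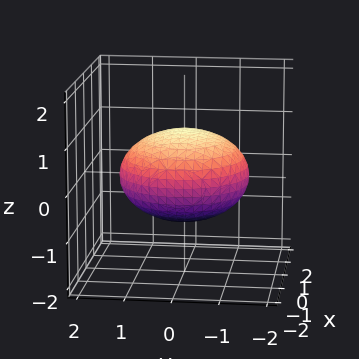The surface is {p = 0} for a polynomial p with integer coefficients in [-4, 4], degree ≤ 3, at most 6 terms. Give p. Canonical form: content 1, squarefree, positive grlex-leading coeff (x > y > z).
1. deg p = 2.
2. By symmetry, the z-axis is an axis of rotation, so x and y enter only as x² + y²; the z ↦ −z reflection is a symmetry, so z appears only in even powers.
3. Reading off the gridlines: the z-axis gridline crossings are at z ∈ {-1, 1}; a circular section at z = 0 has radius between 1 and 2.
4. Together with the visible shape, these determine p as stated.

x^2 + y^2 + 2*z^2 - 2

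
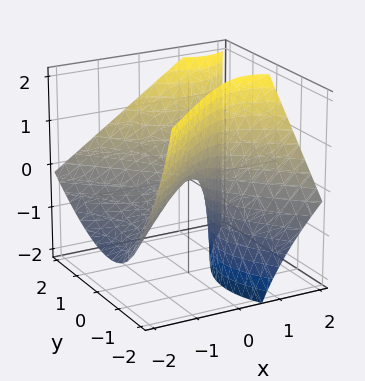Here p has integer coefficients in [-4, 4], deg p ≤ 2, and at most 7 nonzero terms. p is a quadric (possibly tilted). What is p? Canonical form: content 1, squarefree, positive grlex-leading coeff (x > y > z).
deg p = 2. No degree-1 surface has this shape.
From the axis intercepts and sections: it meets the x-axis at x = 0 (among the integer gridlines); one z-axis crossing is at z = 0.
Matching integer coefficients to the picture gives p.

2*x^2 - 3*x*z - 2*y^2 + 2*y*z + 2*z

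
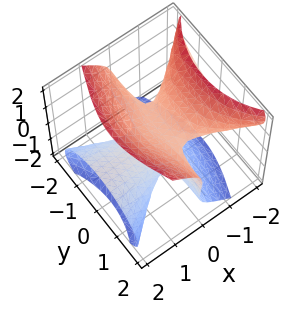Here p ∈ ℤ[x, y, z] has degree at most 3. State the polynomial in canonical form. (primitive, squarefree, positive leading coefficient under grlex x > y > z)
3*x^2*z + 2*x*y^2 - 2*z^3 + z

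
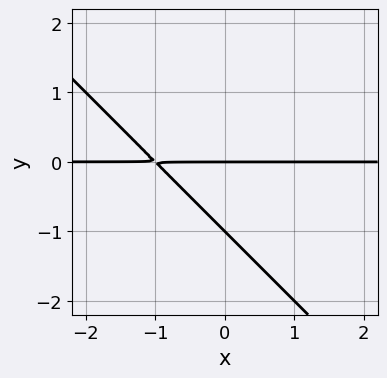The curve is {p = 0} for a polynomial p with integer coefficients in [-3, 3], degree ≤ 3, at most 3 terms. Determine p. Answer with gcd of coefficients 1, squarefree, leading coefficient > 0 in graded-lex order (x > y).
x*y + y^2 + y

1. deg p = 2. The shape is more complex than any degree-1 curve.
2. From the axis intercepts and sections: the visible x-axis segment lies entirely on the curve; among the integer gridlines, it crosses the y-axis at y ∈ {-1, 0}.
3. These observations pin down the coefficients.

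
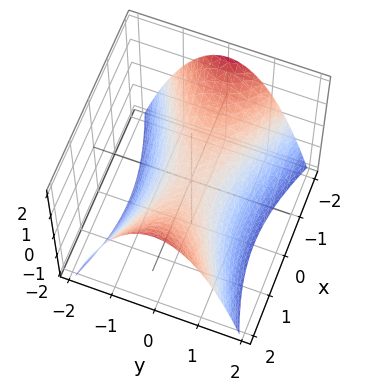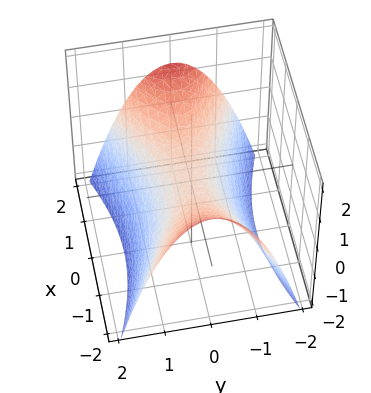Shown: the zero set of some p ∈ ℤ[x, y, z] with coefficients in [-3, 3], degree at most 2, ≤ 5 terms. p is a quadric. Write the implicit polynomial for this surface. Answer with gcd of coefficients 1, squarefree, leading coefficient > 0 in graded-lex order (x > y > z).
x^2 - 3*y^2 - 3*z

First, degree: a saddle surface; a quadric, so deg p = 2.
Next, symmetries: it's symmetric under y → −y, forcing even powers of y; mirror symmetry x ↦ −x ⇒ only even powers of x.
Next, reading off the gridlines: it meets the y-axis at y = 0 (among the integer gridlines); it crosses the x-axis at the gridline x = 0; it crosses the z-axis at the gridline z = 0.
Finally, matching integer coefficients to the picture gives p.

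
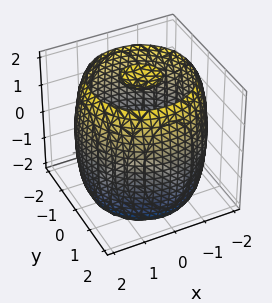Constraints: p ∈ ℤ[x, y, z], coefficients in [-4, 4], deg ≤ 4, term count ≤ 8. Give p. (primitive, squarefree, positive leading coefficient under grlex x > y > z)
(a) I count 3 distinct pieces.
(b) deg p = 4.
(c) By symmetry, the z-axis is an axis of rotation, so x and y enter only as x² + y².
(d) Reading off the gridlines: a circular section at z = -1 has radius between 1 and 2.
(e) The integer polynomial consistent with all of this is the stated p.

x^4 + 2*x^2*y^2 + y^4 - 3*x^2 - 3*y^2 + z^2 - 3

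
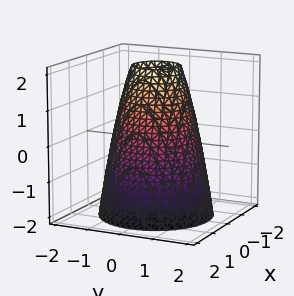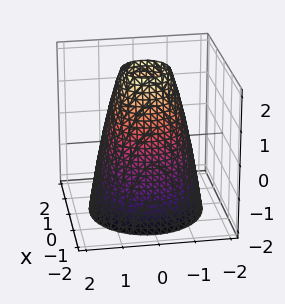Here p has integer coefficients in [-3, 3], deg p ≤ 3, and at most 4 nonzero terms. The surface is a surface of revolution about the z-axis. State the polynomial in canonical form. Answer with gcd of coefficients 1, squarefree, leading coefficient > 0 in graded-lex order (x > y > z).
2*x^2 + 2*y^2 + z - 3

(a) The degree is 2 — no degree-1 surface has this shape.
(b) Symmetry: the surface is invariant under rotation about z: p = q(x² + y², z).
(c) From the visible intercepts: no z-intercept at any integer in the box; a circular section at z = 2 has radius between 0 and 1.
(d) Putting this together gives p.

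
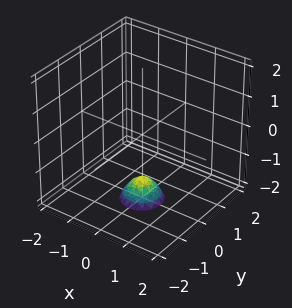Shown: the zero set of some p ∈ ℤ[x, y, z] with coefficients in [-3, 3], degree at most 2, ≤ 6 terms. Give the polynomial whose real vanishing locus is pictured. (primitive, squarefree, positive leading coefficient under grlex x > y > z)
First, degree: no degree-1 surface has this shape, so deg p = 2.
Next, symmetries: the z-axis is an axis of rotation, so x and y enter only as x² + y².
Then, observable constraints: it misses every integer gridline on the y-axis; the surface avoids every integer x-axis point in the box; a circular section at z = -2 has radius between 0 and 1.
Finally, matching integer coefficients to the picture gives p.

3*x^2 + 3*y^2 + 2*z + 3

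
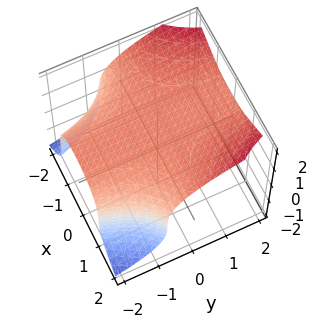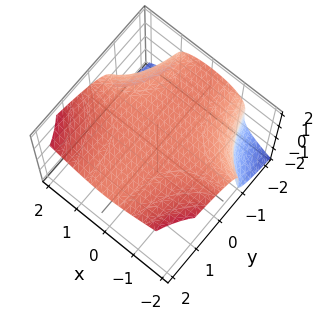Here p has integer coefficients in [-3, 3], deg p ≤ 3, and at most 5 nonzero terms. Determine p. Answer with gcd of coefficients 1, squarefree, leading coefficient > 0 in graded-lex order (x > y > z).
1. The degree is 3 — a generic line meets the surface in up to 3 points.
2. Checking where it meets the axes: it misses every integer gridline on the y-axis; it misses every integer gridline on the x-axis.
3. These observations pin down the coefficients.

x^2*y - z^3 + 3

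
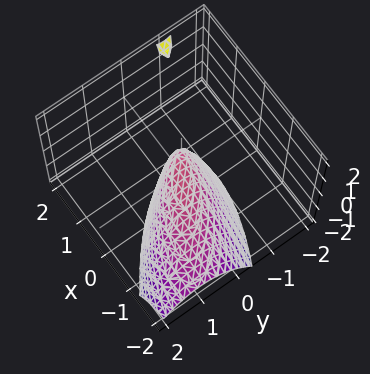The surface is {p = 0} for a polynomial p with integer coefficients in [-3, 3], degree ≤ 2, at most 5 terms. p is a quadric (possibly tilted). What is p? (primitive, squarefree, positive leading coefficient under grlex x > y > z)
First, degree: a generic line meets the surface in up to 2 points, so deg p = 2.
Next, against the integer gridlines: one y-axis crossing is at y = 0; it crosses the z-axis at the gridline z = 0; it meets the x-axis at x = 0 (among the integer gridlines).
Finally, putting this together gives p.

x^2 + 2*x*y - x*z + 2*y^2 + z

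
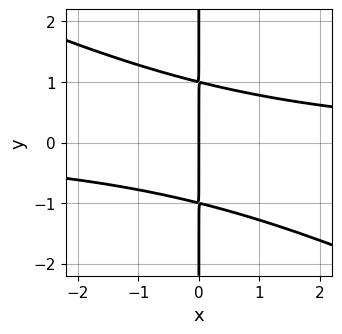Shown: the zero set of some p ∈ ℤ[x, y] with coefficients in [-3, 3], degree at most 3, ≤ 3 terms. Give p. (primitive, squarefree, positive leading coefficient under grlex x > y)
x^2*y + 2*x*y^2 - 2*x

First, deg p = 3. No degree-2 curve has this shape.
Then, checking where it meets the axes: the visible y-axis segment lies entirely on the curve; one x-axis crossing is at x = 0.
Finally, assembling these constraints gives the stated polynomial.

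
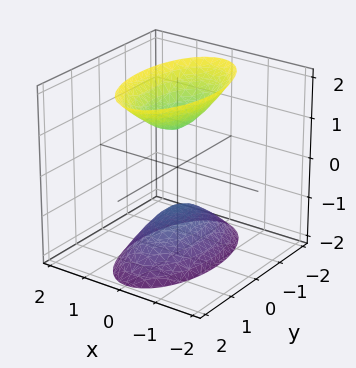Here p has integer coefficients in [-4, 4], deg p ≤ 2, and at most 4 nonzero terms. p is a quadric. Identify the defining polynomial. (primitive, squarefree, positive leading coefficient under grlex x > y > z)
(a) There are 2 components. They look like related sheets of one shape, so recover p as a whole.
(b) The degree is 2 — two separate bowl-shaped sheets opening away from each other; a quadric.
(c) Symmetries: it's symmetric under z → −z, forcing even powers of z; mirror symmetry y ↦ −y ⇒ only even powers of y; it's symmetric under x → −x, forcing even powers of x.
(d) Observable constraints: the z-axis gridline crossings are at z ∈ {-1, 1}; it misses every integer gridline on the x-axis; no y-intercept at any integer in the box.
(e) Together with the visible shape, these determine p as stated.

3*x^2 + y^2 - z^2 + 1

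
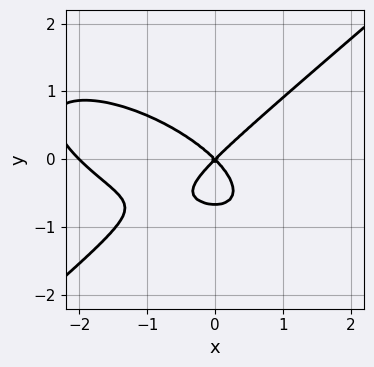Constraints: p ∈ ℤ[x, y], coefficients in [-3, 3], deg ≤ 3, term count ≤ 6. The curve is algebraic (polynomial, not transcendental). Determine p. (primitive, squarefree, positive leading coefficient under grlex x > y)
(a) Degree: no degree-2 curve has this shape, so deg p = 3.
(b) Observable constraints: the x-axis gridline crossings are at x ∈ {-2, 0}; it meets the y-axis at y = 0 (among the integer gridlines).
(c) Assembling these constraints gives the stated polynomial.

x^3 + x^2*y - 3*y^3 + 2*x^2 - 2*y^2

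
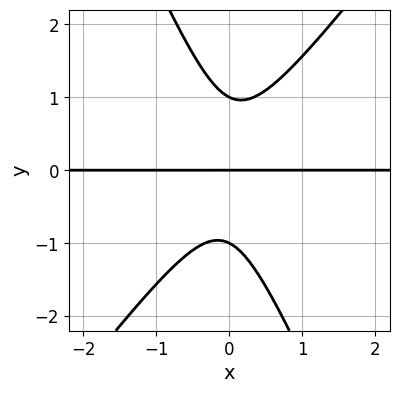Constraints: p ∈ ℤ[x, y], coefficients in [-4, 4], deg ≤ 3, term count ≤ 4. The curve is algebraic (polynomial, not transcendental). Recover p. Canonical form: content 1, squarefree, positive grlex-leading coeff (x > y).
Degree: a generic line meets the curve in up to 3 points, so deg p = 3.
Reading off the gridlines: the visible x-axis segment lies entirely on the curve; the y-axis gridline crossings are at y ∈ {-1, 0, 1}.
Fitting integer coefficients to these (and the overall shape) gives p.

3*x^2*y - x*y^2 - y^3 + y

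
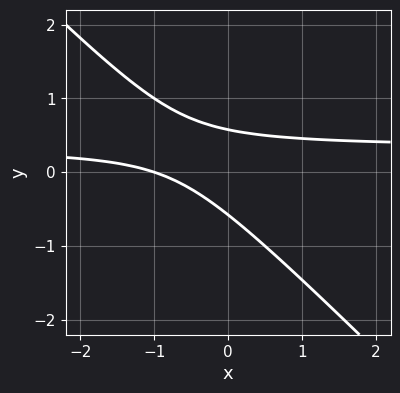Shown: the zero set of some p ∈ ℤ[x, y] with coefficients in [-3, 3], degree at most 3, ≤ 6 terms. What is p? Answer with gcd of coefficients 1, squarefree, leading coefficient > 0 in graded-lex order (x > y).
(a) deg p = 2. A generic line meets the curve in up to 2 points.
(b) Reading off the gridlines: it meets the x-axis at x = -1 (among the integer gridlines).
(c) Together with the visible shape, these determine p as stated.

3*x*y + 3*y^2 - x - 1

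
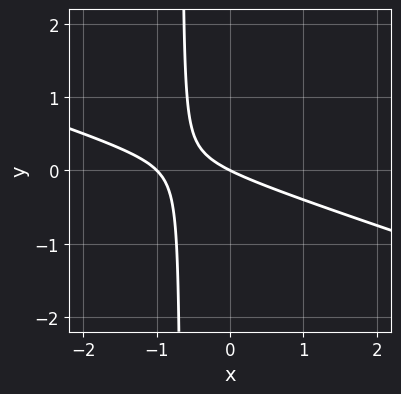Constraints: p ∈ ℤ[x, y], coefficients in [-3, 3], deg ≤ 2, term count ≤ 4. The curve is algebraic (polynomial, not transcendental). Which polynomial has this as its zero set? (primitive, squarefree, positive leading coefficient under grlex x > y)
x^2 + 3*x*y + x + 2*y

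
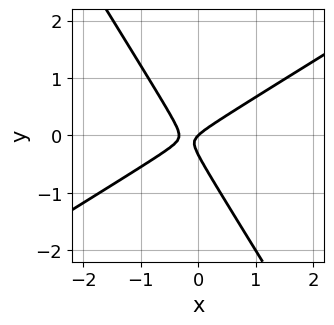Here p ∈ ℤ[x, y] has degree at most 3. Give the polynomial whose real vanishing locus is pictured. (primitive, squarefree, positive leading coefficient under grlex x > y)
First, deg p = 2. The shape is more complex than any degree-1 curve.
Then, observable constraints: one y-axis crossing is at y = 0; it meets the x-axis at x = 0 (among the integer gridlines).
Finally, the integer polynomial consistent with all of this is the stated p.

3*x^2 - 3*x*y - 3*y^2 + x - y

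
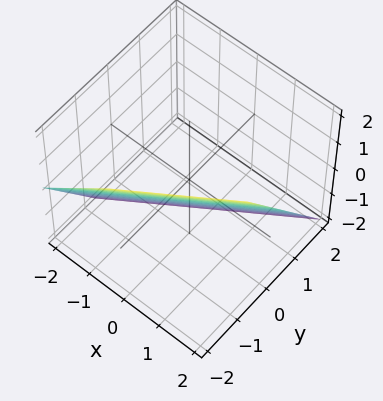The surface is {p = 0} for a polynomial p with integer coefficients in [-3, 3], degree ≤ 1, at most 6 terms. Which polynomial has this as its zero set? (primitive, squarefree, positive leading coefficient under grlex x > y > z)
2*x - 3*y - 2*z - 2

1. deg p = 1. The surface is flat (a plane).
2. Against the integer gridlines: it meets the z-axis at z = -1 (among the integer gridlines); one x-axis crossing is at x = 1.
3. Assembling these constraints gives the stated polynomial.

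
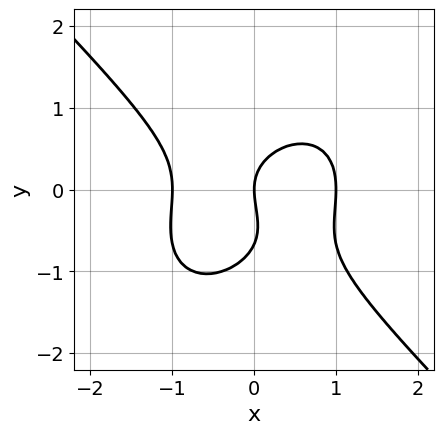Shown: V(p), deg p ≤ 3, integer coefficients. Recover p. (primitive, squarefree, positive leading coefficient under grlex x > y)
3*x^3 + 3*y^3 + 2*y^2 - 3*x

1. Degree: the shape is more complex than any degree-2 curve, so deg p = 3.
2. Against the integer gridlines: it crosses the y-axis at the gridline y = 0; among the integer gridlines, it crosses the x-axis at x ∈ {-1, 0, 1}.
3. Together with the visible shape, these determine p as stated.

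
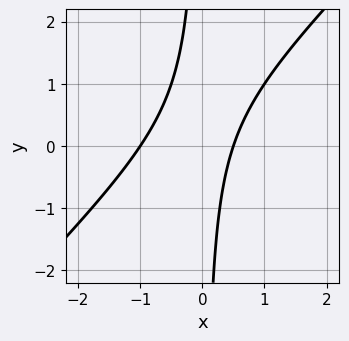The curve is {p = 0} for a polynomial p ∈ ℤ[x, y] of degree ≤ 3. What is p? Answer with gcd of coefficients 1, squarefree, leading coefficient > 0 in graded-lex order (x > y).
First, degree: the shape is more complex than any degree-1 curve, so deg p = 2.
Then, from the visible intercepts: the curve avoids every integer y-axis point in the box; one x-axis crossing is at x = -1.
Finally, solving for integer coefficients yields p as stated.

2*x^2 - 2*x*y + x - 1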